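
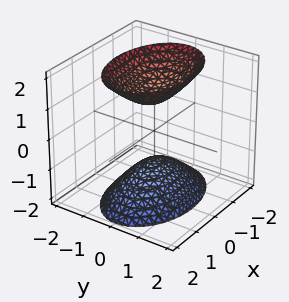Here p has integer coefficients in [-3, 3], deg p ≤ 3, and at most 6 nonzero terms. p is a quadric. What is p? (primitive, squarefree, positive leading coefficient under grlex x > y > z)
(a) There are 2 components. They look like related sheets of one shape, so recover p as a whole.
(b) deg p = 2. Two separate bowl-shaped sheets opening away from each other; a quadric.
(c) Symmetries: it's symmetric under z → −z, forcing even powers of z; the y ↦ −y reflection is a symmetry, so y appears only in even powers; the x ↦ −x reflection is a symmetry, so x appears only in even powers.
(d) From the axis intercepts and sections: the surface avoids every integer y-axis point in the box; the z-axis gridline crossings are at z ∈ {-1, 1}; it misses every integer gridline on the x-axis.
(e) Assembling these constraints gives the stated polynomial.

x^2 + 2*y^2 - z^2 + 1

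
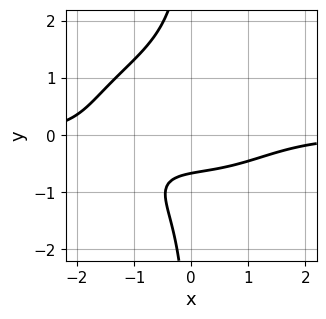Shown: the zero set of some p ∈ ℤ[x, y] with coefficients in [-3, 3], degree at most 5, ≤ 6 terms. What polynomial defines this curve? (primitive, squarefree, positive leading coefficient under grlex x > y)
First, degree: no degree-3 curve has this shape, so deg p = 4.
Then, observable constraints: no x-intercept at any integer in the box.
Finally, fitting integer coefficients to these (and the overall shape) gives p.

x^3*y + 2*x*y^3 + 3*y + 2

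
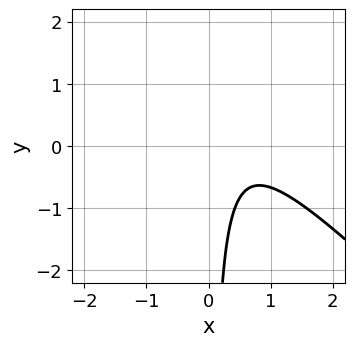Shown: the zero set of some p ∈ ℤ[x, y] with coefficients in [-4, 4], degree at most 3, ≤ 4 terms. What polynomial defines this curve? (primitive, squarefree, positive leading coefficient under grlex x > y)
3*x^2 + 3*x*y - 3*x + 2

(a) deg p = 2. The shape is more complex than any degree-1 curve.
(b) Reading off the gridlines: no x-intercept at any integer in the box; no y-intercept at any integer in the box.
(c) Putting this together gives p.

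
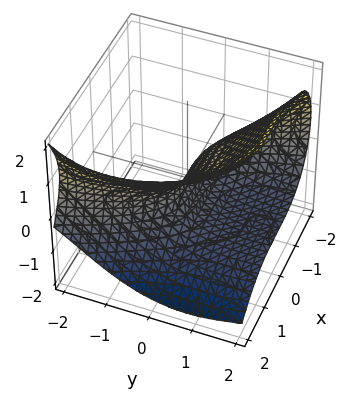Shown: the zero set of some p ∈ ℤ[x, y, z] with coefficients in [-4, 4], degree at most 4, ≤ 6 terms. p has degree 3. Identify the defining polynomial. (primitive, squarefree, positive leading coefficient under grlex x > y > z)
First, degree: no degree-2 surface has this shape, so deg p = 3.
Next, observable constraints: it crosses the x-axis at the gridline x = 0; it crosses the y-axis at the gridline y = 0; it crosses the z-axis at the gridline z = 0.
Finally, matching integer coefficients to the picture gives p.

x^3 + y^2*z - 3*z^2 + 3*y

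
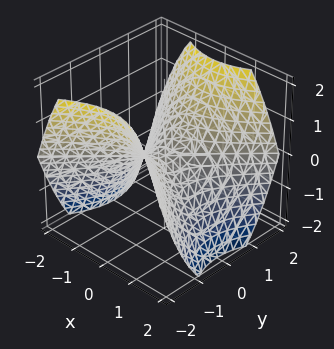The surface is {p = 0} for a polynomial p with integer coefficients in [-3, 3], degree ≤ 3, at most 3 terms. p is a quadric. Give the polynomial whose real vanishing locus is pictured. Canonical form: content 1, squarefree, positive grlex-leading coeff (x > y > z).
2*x^2 - 2*y^2 + 3*z

deg p = 2. A hyperbolic paraboloid; a quadric.
Symmetries: it's symmetric under y → −y, forcing even powers of y; it's symmetric under x → −x, forcing even powers of x.
Reading off the gridlines: it crosses the x-axis at the gridline x = 0; one z-axis crossing is at z = 0; it crosses the y-axis at the gridline y = 0.
These observations pin down the coefficients.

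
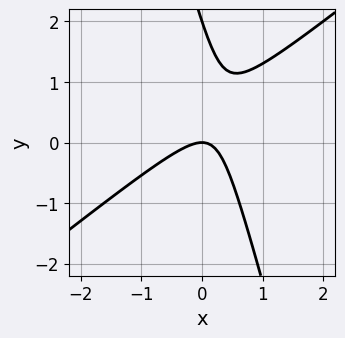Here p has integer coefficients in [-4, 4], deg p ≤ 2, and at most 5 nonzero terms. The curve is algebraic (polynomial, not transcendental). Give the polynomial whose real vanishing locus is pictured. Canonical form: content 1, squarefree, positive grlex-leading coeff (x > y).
Degree: the shape is more complex than any degree-1 curve, so deg p = 2.
Against the integer gridlines: it crosses the x-axis at the gridline x = 0; the y-axis gridline crossings are at y ∈ {0, 2}.
Putting this together gives p.

3*x^2 - 3*x*y - y^2 + 2*y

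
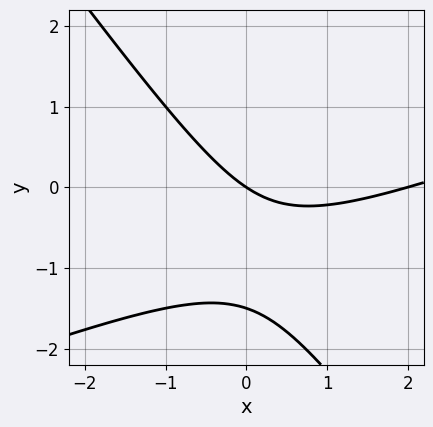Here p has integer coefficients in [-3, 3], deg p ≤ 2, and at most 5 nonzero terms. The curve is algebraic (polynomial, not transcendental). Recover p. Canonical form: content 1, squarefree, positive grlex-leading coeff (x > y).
The degree is 2 — no degree-1 curve has this shape.
Checking where it meets the axes: the x-axis gridline crossings are at x ∈ {0, 2}; it meets the y-axis at y = 0 (among the integer gridlines).
These observations pin down the coefficients.

x^2 - 2*x*y - 2*y^2 - 2*x - 3*y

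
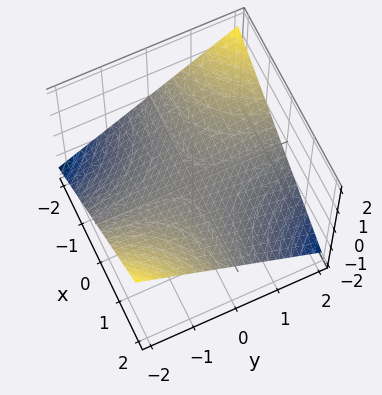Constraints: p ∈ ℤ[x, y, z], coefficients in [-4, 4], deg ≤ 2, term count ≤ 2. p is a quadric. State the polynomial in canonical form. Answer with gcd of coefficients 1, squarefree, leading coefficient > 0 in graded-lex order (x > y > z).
x*y + 3*z

1. The degree is 2 — a hyperbolic paraboloid; a quadric.
2. Against the integer gridlines: it meets the z-axis at z = 0 (among the integer gridlines); every point of the y-axis in the box is on the surface.
3. Solving for integer coefficients yields p as stated. Check: (-1, 0, 0) on the x-axis lies on the surface, and p(-1, 0, 0) = 0. ✓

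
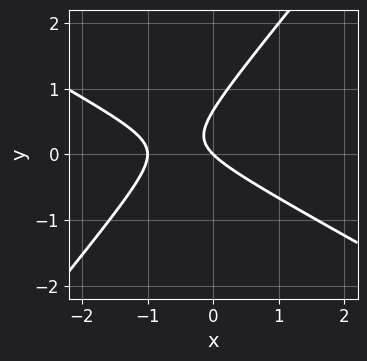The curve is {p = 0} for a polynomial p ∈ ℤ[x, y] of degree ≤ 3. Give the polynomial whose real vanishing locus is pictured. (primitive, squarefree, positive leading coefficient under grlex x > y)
2*x^2 + 2*x*y - 3*y^2 + 2*x + 2*y

deg p = 2. The shape is more complex than any degree-1 curve.
From the axis intercepts and sections: one y-axis crossing is at y = 0; among the integer gridlines, it crosses the x-axis at x ∈ {-1, 0}.
Together with the visible shape, these determine p as stated.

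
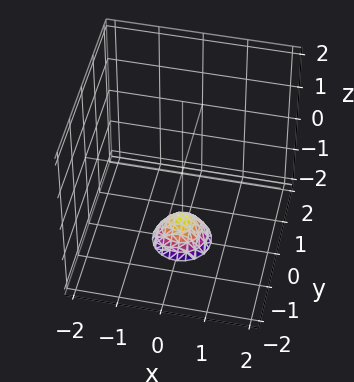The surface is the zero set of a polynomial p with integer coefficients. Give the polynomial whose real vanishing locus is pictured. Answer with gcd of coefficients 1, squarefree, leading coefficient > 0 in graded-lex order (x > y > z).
3*x^2 + 3*y^2 + 2*z + 3

The degree is 2 — a generic line meets the surface in up to 2 points.
Symmetry: the z-axis is an axis of rotation, so x and y enter only as x² + y².
Against the integer gridlines: the surface avoids every integer x-axis point in the box; a circular section at z = -2 has radius between 0 and 1.
Assembling these constraints gives the stated polynomial.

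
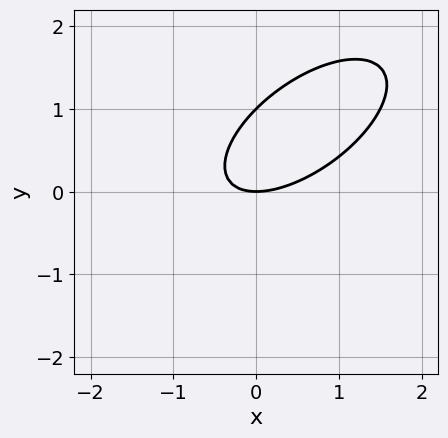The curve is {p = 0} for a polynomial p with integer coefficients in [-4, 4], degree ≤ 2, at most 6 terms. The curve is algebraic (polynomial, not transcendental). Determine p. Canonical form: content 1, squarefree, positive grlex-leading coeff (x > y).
(a) deg p = 2.
(b) Observable constraints: it meets the x-axis at x = 0 (among the integer gridlines); among the integer gridlines, it crosses the y-axis at y ∈ {0, 1}.
(c) Assembling these constraints gives the stated polynomial.

2*x^2 - 3*x*y + 3*y^2 - 3*y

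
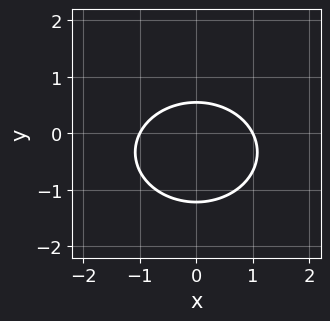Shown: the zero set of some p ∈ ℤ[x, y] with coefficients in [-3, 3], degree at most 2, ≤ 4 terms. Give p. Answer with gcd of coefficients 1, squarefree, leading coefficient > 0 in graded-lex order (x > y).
deg p = 2.
Symmetries: it's symmetric under x → −x, forcing even powers of x.
Observable constraints: the x-axis gridline crossings are at x ∈ {-1, 1}.
Assembling these constraints gives the stated polynomial.

2*x^2 + 3*y^2 + 2*y - 2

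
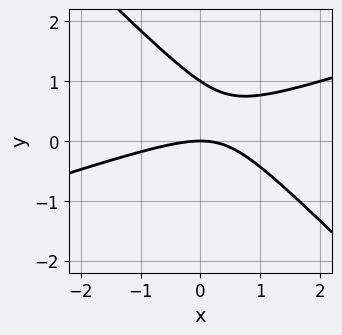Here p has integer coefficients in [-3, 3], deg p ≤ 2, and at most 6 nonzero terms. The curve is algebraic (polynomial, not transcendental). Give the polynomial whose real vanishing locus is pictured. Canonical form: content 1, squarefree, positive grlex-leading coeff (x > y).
1. deg p = 2.
2. From the visible intercepts: the y-axis gridline crossings are at y ∈ {0, 1}; it meets the x-axis at x = 0 (among the integer gridlines).
3. Matching integer coefficients to the picture gives p.

x^2 - 2*x*y - 3*y^2 + 3*y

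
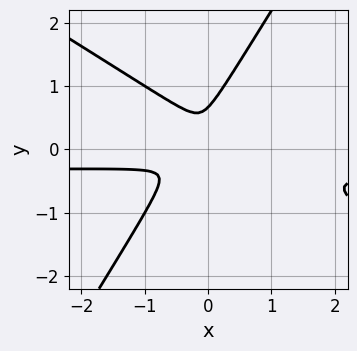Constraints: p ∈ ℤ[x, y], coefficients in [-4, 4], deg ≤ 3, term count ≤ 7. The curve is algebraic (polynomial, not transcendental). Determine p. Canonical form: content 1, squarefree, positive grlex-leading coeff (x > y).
3*x^2*y + 3*x*y^2 - 3*y^3 + x^2 + 2*y^2

(a) The degree is 3 — a generic line meets the curve in up to 3 points.
(b) Solving for integer coefficients yields p as stated.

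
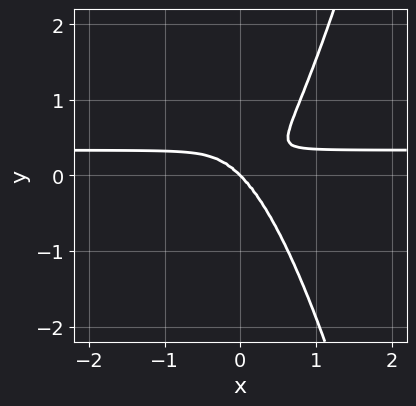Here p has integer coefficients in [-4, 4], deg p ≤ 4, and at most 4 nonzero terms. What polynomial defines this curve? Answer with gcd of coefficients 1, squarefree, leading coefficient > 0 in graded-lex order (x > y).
3*x^3*y - x^3 - y^3

Degree: the shape is more complex than any degree-3 curve, so deg p = 4.
Checking where it meets the axes: it crosses the x-axis at the gridline x = 0; it crosses the y-axis at the gridline y = 0.
Matching integer coefficients to the picture gives p.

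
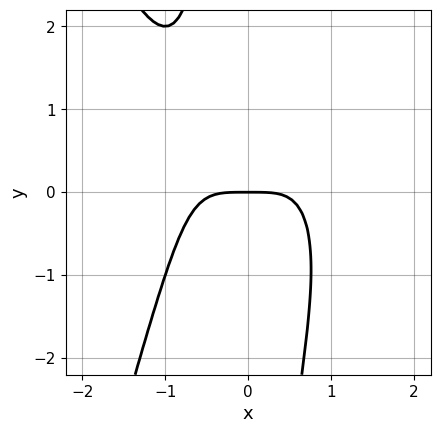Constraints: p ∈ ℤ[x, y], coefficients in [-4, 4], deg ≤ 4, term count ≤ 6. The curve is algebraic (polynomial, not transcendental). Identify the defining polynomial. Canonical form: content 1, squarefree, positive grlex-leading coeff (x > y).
2*x^4 - x^2*y + x*y^2 + 2*y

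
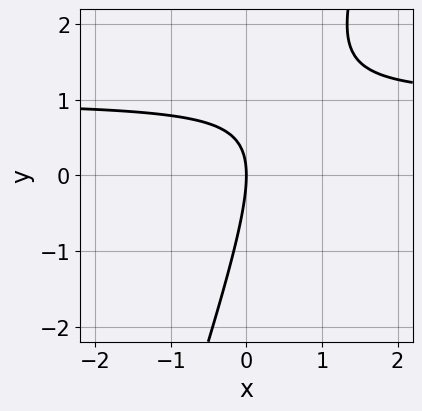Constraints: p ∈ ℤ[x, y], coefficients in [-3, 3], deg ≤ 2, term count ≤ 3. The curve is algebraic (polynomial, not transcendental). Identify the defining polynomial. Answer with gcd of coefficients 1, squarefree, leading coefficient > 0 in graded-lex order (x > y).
3*x*y - y^2 - 3*x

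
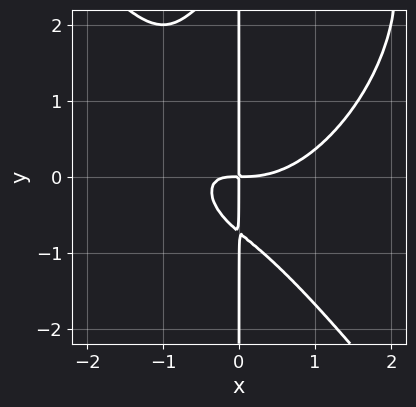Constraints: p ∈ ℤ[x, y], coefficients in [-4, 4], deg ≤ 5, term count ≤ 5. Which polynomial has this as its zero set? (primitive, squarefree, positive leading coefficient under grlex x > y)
2*x^4 + x*y^3 - 3*x^2*y - 2*x*y^2 - 2*x*y

(a) Degree: no degree-3 curve has this shape, so deg p = 4.
(b) Against the integer gridlines: every point of the y-axis in the box is on the curve.
(c) Putting this together gives p.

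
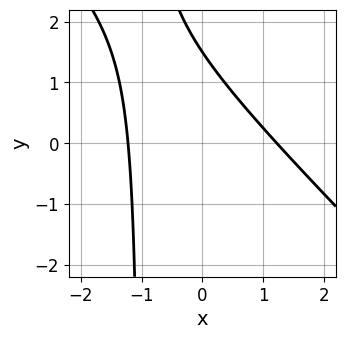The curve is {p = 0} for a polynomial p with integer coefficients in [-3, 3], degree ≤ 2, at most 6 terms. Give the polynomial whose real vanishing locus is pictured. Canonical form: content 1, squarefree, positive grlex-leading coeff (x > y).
2*x^2 + 2*x*y + 2*y - 3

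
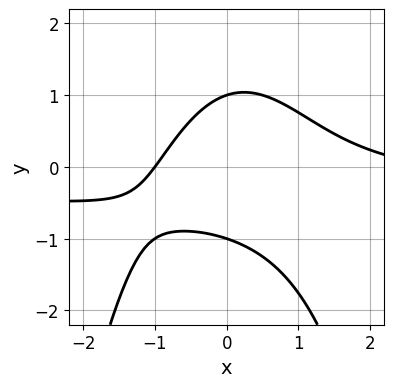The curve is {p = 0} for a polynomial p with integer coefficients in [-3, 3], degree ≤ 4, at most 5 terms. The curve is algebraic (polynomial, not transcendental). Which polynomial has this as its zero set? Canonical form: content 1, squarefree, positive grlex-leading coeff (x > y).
3*x^2*y + x^2 + 3*y^2 - 2*x - 3

(a) The degree is 3 — a generic line meets the curve in up to 3 points.
(b) From the axis intercepts and sections: it crosses the x-axis at the gridline x = -1; the y-axis gridline crossings are at y ∈ {-1, 1}.
(c) Matching integer coefficients to the picture gives p.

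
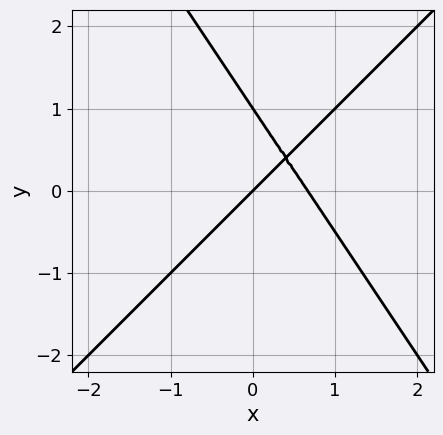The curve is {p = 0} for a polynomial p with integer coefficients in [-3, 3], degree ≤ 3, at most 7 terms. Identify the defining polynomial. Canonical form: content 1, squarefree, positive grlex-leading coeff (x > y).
First, degree: no degree-1 curve has this shape, so deg p = 2.
Next, from the axis intercepts and sections: it meets the x-axis at x = 0 (among the integer gridlines); the y-axis gridline crossings are at y ∈ {0, 1}.
Finally, fitting integer coefficients to these (and the overall shape) gives p.

3*x^2 - x*y - 2*y^2 - 2*x + 2*y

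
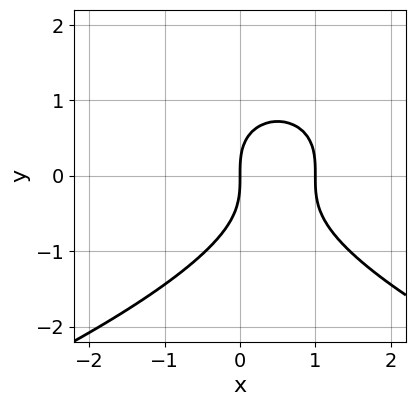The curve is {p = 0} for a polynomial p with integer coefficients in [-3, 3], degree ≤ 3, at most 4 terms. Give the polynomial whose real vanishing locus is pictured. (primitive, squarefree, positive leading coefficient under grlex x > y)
2*y^3 + 3*x^2 - 3*x

deg p = 3. The shape is more complex than any degree-2 curve.
Against the integer gridlines: among the integer gridlines, it crosses the x-axis at x ∈ {0, 1}; it crosses the y-axis at the gridline y = 0.
Solving for integer coefficients yields p as stated.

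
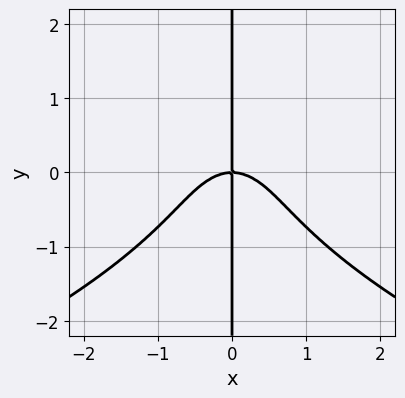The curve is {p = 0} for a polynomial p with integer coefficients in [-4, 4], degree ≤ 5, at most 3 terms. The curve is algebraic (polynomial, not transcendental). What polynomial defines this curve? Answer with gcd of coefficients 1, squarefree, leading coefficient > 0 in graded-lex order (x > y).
2*x*y^3 + 3*x^3 + 3*x*y

Degree: no degree-3 curve has this shape, so deg p = 4.
From the axis intercepts and sections: the visible y-axis segment lies entirely on the curve; one x-axis crossing is at x = 0.
Putting this together gives p.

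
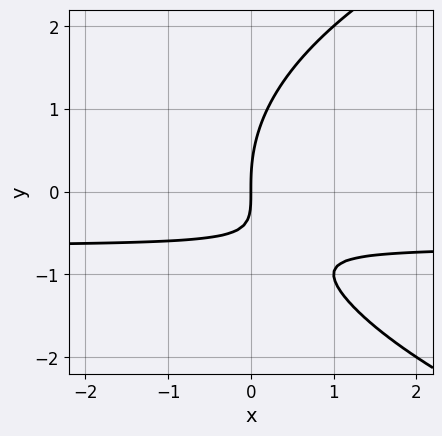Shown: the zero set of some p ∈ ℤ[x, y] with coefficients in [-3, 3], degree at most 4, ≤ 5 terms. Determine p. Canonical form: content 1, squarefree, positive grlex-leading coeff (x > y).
y^3 - 3*x*y - 2*x

First, degree: no degree-2 curve has this shape, so deg p = 3.
Next, from the axis intercepts and sections: it meets the x-axis at x = 0 (among the integer gridlines); it crosses the y-axis at the gridline y = 0.
Finally, together with the visible shape, these determine p as stated.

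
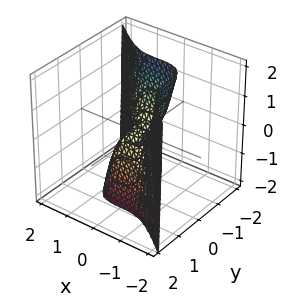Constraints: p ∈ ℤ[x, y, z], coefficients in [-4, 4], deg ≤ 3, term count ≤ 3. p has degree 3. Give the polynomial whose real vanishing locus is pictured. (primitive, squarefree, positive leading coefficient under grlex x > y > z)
2*x^3 + 3*y^3 + z

1. Degree: a generic line meets the surface in up to 3 points, so deg p = 3.
2. Checking where it meets the axes: it meets the y-axis at y = 0 (among the integer gridlines); it crosses the z-axis at the gridline z = 0; it meets the x-axis at x = 0 (among the integer gridlines).
3. Solving for integer coefficients yields p as stated.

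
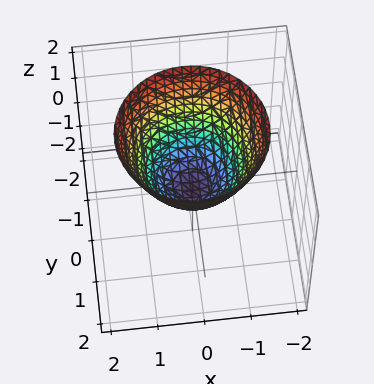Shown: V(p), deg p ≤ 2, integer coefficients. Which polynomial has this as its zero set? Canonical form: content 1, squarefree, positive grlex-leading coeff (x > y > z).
(a) deg p = 2. No degree-1 surface has this shape.
(b) Symmetries: every cross-section ⟂ z is a circle, so x, y appear only via x² + y².
(c) From the axis intercepts and sections: a circular section at z = 2 has radius between 1 and 2.
(d) The integer polynomial consistent with all of this is the stated p.

3*x^2 + 3*y^2 - 3*z - 1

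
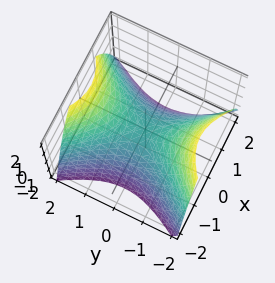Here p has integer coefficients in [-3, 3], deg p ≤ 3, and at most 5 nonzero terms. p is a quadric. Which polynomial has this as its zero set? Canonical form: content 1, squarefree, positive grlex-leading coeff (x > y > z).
3*x^2 - 2*y^2 + 3*z

(a) Degree: a saddle surface; a quadric, so deg p = 2.
(b) Symmetries: mirror symmetry x ↦ −x ⇒ only even powers of x; the y ↦ −y reflection is a symmetry, so y appears only in even powers.
(c) Observable constraints: it crosses the x-axis at the gridline x = 0; one y-axis crossing is at y = 0; it meets the z-axis at z = 0 (among the integer gridlines).
(d) Putting this together gives p.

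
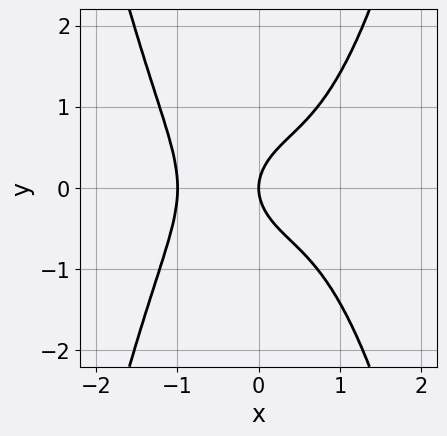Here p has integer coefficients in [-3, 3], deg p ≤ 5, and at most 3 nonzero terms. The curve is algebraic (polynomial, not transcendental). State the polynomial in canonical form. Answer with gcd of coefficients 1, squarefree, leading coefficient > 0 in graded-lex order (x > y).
x^4 - y^2 + x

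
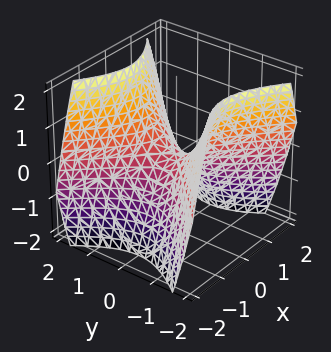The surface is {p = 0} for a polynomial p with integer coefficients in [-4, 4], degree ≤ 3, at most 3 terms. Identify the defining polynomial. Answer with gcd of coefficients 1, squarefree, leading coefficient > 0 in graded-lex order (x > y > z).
x^2 - y^2 + z

The degree is 2 — a saddle surface; a quadric.
Symmetries: it's symmetric under y → −y, forcing even powers of y; it's symmetric under x → −x, forcing even powers of x.
Against the integer gridlines: one z-axis crossing is at z = 0; it crosses the y-axis at the gridline y = 0; it meets the x-axis at x = 0 (among the integer gridlines).
Assembling these constraints gives the stated polynomial.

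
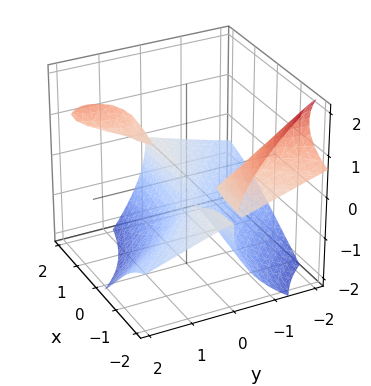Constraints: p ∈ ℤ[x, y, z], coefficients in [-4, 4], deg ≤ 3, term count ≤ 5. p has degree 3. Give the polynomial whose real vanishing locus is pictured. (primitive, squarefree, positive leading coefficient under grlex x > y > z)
3*x*y*z - y*z^2 - 2*z^3 - 2*y^2 - z^2

First, there are 4 components.
Then, the degree is 3 — the shape is more complex than any degree-2 surface.
Next, checking where it meets the axes: the visible x-axis segment lies entirely on the surface.
Finally, fitting integer coefficients to these (and the overall shape) gives p.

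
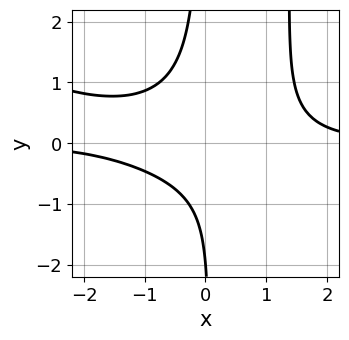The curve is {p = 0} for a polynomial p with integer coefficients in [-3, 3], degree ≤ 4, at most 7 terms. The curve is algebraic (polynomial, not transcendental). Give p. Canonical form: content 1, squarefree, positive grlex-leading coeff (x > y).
The degree is 4 — the shape is more complex than any degree-3 curve.
Observable constraints: no x-intercept at any integer in the box; it meets the y-axis at y = -2 (among the integer gridlines).
Putting this together gives p.

x^3*y + 2*x^2*y^2 - 3*x*y^2 - y - 2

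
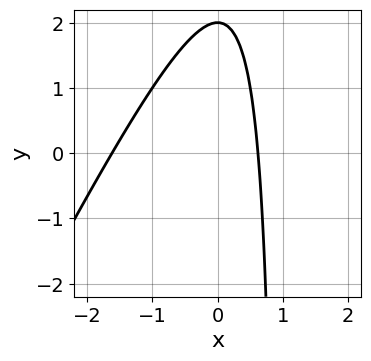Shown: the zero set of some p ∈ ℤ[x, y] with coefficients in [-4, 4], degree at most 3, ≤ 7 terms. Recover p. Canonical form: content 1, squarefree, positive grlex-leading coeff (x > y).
2*x^2 - x*y + 2*x + y - 2

Degree: no degree-1 curve has this shape, so deg p = 2.
From the axis intercepts and sections: one y-axis crossing is at y = 2.
Fitting integer coefficients to these (and the overall shape) gives p.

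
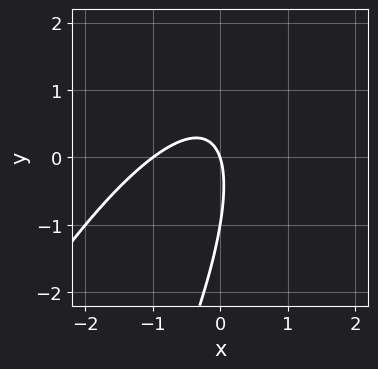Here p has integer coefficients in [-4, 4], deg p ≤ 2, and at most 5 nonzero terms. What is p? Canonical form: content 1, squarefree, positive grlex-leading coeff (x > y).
3*x^2 - 3*x*y + y^2 + 3*x + y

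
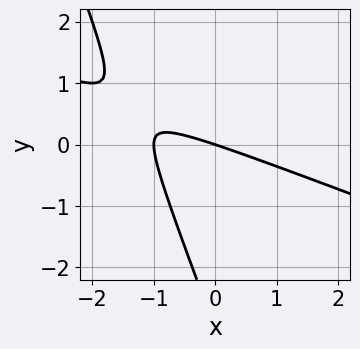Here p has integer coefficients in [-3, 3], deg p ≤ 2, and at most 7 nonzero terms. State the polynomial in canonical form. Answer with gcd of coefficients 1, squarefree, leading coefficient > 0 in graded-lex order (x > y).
x^2 + 3*x*y + y^2 + x + 3*y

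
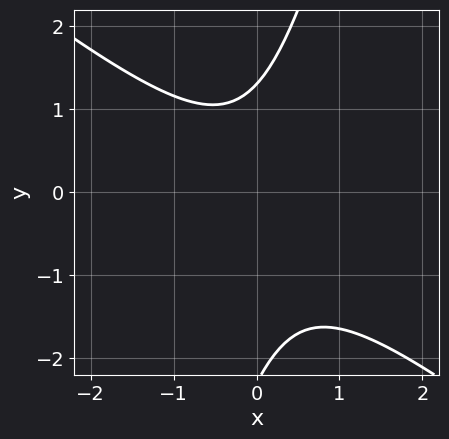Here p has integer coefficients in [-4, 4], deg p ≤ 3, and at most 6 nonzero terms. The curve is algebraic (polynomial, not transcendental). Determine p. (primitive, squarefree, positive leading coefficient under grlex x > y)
deg p = 2.
From the axis intercepts and sections: no x-intercept at any integer in the box.
Assembling these constraints gives the stated polynomial.

3*x^2 + 3*x*y - y^2 - y + 3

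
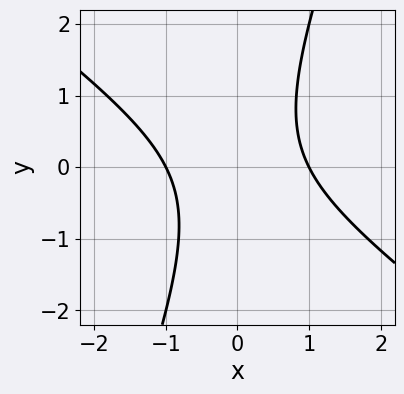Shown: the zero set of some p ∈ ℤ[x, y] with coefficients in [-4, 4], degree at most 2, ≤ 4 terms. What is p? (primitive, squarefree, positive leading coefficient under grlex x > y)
1. The degree is 2 — no degree-1 curve has this shape.
2. Reading off the gridlines: it misses every integer gridline on the y-axis; the x-axis gridline crossings are at x ∈ {-1, 1}.
3. Matching integer coefficients to the picture gives p.

2*x^2 + 2*x*y - y^2 - 2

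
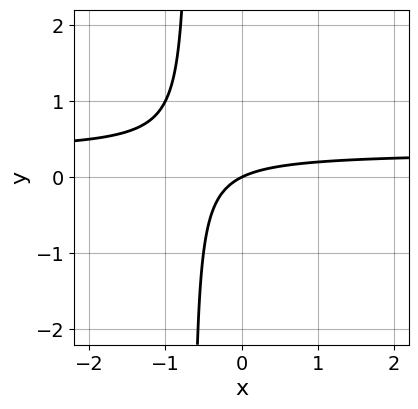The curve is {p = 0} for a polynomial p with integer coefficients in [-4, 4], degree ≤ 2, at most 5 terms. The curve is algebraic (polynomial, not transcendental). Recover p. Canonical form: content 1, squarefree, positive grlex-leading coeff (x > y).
3*x*y - x + 2*y

(a) Degree: a generic line meets the curve in up to 2 points, so deg p = 2.
(b) Observable constraints: it meets the x-axis at x = 0 (among the integer gridlines); one y-axis crossing is at y = 0.
(c) Together with the visible shape, these determine p as stated.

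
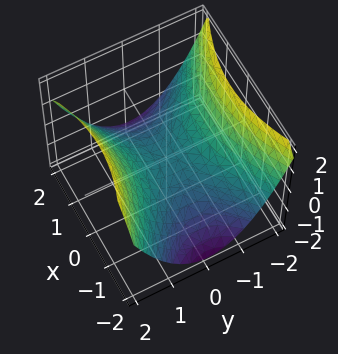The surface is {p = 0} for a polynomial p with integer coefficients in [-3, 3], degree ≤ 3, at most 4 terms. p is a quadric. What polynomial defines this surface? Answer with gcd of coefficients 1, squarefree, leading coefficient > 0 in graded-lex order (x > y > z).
(a) deg p = 2.
(b) Symmetries: mirror symmetry x ↦ −x ⇒ only even powers of x; the y ↦ −y reflection is a symmetry, so y appears only in even powers.
(c) Against the integer gridlines: it meets the z-axis at z = 0 (among the integer gridlines); it crosses the y-axis at the gridline y = 0.
(d) Putting this together gives p.

x^2 - 2*y^2 + 3*z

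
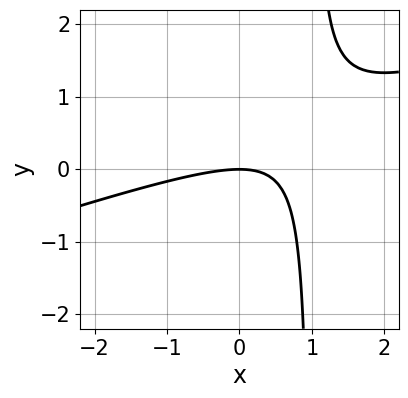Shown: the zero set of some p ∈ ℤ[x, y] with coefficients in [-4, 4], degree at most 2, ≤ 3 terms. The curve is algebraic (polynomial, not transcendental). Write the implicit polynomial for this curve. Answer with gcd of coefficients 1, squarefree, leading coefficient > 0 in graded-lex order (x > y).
x^2 - 3*x*y + 3*y

(a) deg p = 2. A generic line meets the curve in up to 2 points.
(b) From the visible intercepts: it meets the y-axis at y = 0 (among the integer gridlines); it crosses the x-axis at the gridline x = 0.
(c) Putting this together gives p.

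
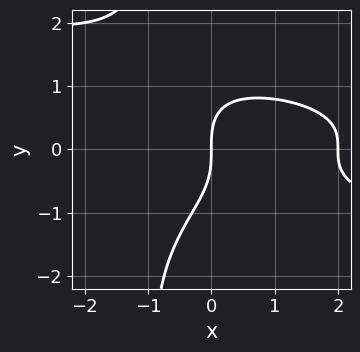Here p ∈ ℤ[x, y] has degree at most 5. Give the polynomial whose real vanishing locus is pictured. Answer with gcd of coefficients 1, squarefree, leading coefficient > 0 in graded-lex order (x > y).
1. deg p = 4. The shape is more complex than any degree-3 curve.
2. From the visible intercepts: among the integer gridlines, it crosses the x-axis at x ∈ {0, 2}; it meets the y-axis at y = 0 (among the integer gridlines).
3. Putting this together gives p.

x*y^3 + y^3 + x^2 - 2*x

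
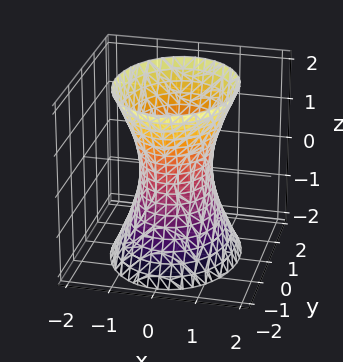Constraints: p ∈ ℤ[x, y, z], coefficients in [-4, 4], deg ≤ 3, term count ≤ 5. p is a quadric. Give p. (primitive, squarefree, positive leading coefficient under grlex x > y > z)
3*x^2 + 2*y^2 - z^2 - 2

(a) deg p = 2. An hourglass — one-sheet hyperboloid; a quadric.
(b) Symmetries: the x ↦ −x reflection is a symmetry, so x appears only in even powers; mirror symmetry z ↦ −z ⇒ only even powers of z; it's symmetric under y → −y, forcing even powers of y.
(c) Checking where it meets the axes: it misses every integer gridline on the z-axis; the y-axis gridline crossings are at y ∈ {-1, 1}.
(d) Matching integer coefficients to the picture gives p.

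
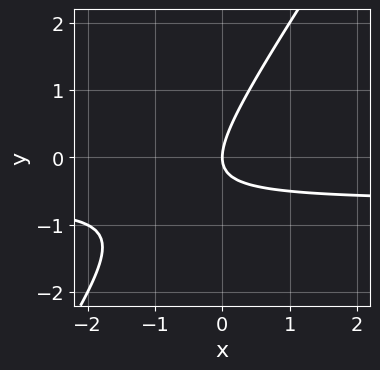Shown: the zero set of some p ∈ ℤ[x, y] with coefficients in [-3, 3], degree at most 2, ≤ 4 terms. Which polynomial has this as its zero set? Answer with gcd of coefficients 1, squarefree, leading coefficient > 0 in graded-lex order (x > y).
First, the degree is 2 — the shape is more complex than any degree-1 curve.
Then, reading off the gridlines: it meets the x-axis at x = 0 (among the integer gridlines); one y-axis crossing is at y = 0.
Finally, these observations pin down the coefficients.

3*x*y - 2*y^2 + 2*x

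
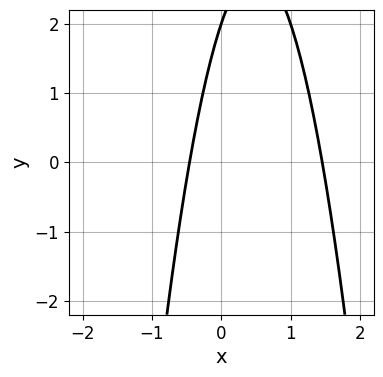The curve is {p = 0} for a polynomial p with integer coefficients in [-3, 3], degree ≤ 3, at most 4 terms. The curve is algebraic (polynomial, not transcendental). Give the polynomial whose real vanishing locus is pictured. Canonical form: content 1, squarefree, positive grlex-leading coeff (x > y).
(a) deg p = 2.
(b) Observable constraints: it meets the y-axis at y = 2 (among the integer gridlines).
(c) Fitting integer coefficients to these (and the overall shape) gives p.

3*x^2 - 3*x + y - 2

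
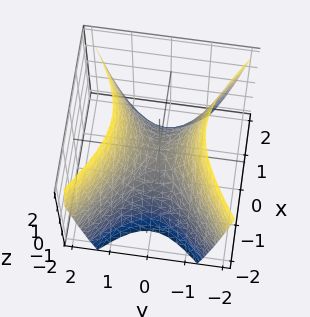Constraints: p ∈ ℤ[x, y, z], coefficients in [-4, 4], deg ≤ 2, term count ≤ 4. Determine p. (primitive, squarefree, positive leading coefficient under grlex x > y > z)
(a) deg p = 2.
(b) Symmetries: the y ↦ −y reflection is a symmetry, so y appears only in even powers; mirror symmetry x ↦ −x ⇒ only even powers of x.
(c) Reading off the gridlines: it crosses the y-axis at the gridline y = 0; one x-axis crossing is at x = 0; one z-axis crossing is at z = 0.
(d) Putting this together gives p.

2*x^2 - 3*y^2 + 2*z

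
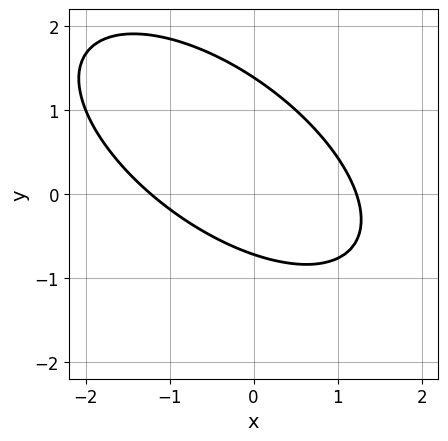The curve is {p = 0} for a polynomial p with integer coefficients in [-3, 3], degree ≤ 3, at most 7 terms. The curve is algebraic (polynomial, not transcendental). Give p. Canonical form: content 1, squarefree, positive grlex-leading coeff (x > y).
1. The degree is 2 — no degree-1 curve has this shape.
2. Matching integer coefficients to the picture gives p.

2*x^2 + 3*x*y + 3*y^2 - 2*y - 3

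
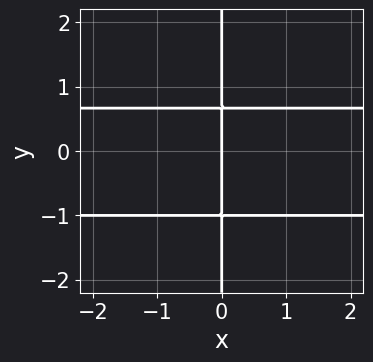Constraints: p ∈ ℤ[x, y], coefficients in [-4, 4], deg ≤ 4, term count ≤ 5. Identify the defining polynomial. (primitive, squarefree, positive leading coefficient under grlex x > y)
3*x*y^2 + x*y - 2*x

1. Degree: no degree-2 curve has this shape, so deg p = 3.
2. Against the integer gridlines: the visible y-axis segment lies entirely on the curve; it meets the x-axis at x = 0 (among the integer gridlines).
3. Fitting integer coefficients to these (and the overall shape) gives p.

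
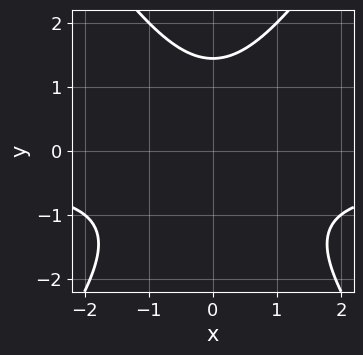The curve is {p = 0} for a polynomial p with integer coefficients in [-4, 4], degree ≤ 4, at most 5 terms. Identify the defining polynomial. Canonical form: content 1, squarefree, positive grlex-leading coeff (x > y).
1. The degree is 3 — the shape is more complex than any degree-2 curve.
2. Symmetries: mirror symmetry x ↦ −x ⇒ only even powers of x.
3. Observable constraints: it misses every integer gridline on the x-axis.
4. Putting this together gives p.

2*x^2*y - y^3 + x^2 + 3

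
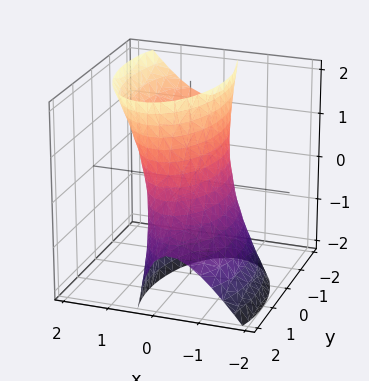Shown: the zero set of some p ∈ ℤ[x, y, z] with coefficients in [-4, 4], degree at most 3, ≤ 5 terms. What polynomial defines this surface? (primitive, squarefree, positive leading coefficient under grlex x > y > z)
3*x^2 - 2*x*z + y^2 + y*z - 2

(a) Degree: no degree-1 surface has this shape, so deg p = 2.
(b) Against the integer gridlines: the surface avoids every integer z-axis point in the box.
(c) Putting this together gives p.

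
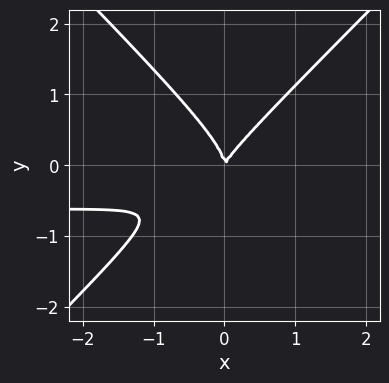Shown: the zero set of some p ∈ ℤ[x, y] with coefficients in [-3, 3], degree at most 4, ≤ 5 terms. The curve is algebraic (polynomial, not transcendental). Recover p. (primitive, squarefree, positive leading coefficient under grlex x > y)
3*x^2*y - 3*y^3 + 2*x^2 - x*y

1. Degree: the shape is more complex than any degree-2 curve, so deg p = 3.
2. Observable constraints: one y-axis crossing is at y = 0; it meets the x-axis at x = 0 (among the integer gridlines).
3. Solving for integer coefficients yields p as stated.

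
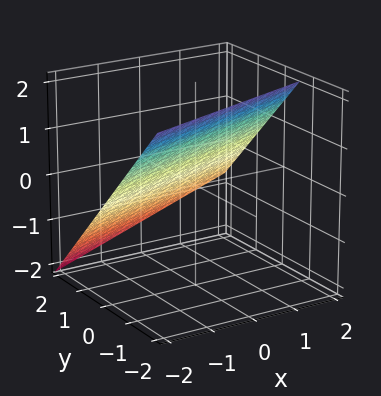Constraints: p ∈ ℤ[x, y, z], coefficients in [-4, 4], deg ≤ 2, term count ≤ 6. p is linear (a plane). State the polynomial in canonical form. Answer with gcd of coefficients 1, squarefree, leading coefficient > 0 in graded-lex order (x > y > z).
x - 3*y - 3*z + 2

Degree: the surface is flat (a plane), so deg p = 1.
Checking where it meets the axes: one x-axis crossing is at x = -2.
The integer polynomial consistent with all of this is the stated p.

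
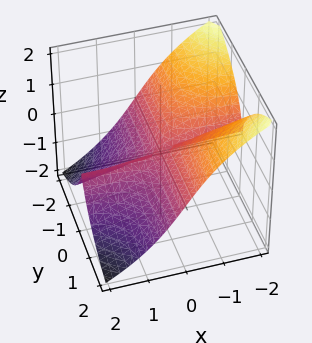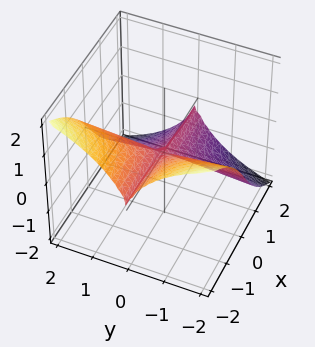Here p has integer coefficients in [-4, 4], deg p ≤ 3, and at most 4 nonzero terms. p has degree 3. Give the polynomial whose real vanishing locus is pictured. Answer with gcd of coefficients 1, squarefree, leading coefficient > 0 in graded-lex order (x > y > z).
First, the degree is 3 — no degree-2 surface has this shape.
Next, from the axis intercepts and sections: every point of the x-axis in the box is on the surface; it crosses the z-axis at the gridline z = 0; the visible y-axis segment lies entirely on the surface.
Finally, assembling these constraints gives the stated polynomial.

3*x*y^2 + 2*y^2*z + z^3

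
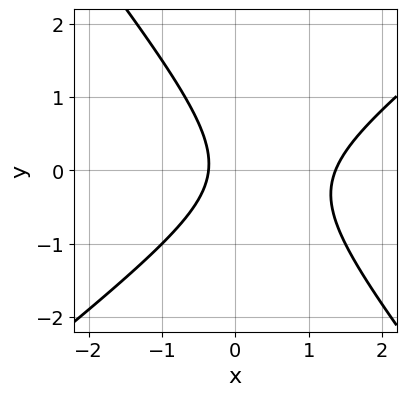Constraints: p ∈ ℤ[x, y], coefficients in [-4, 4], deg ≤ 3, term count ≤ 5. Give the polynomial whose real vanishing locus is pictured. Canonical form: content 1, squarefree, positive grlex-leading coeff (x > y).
The degree is 2 — the shape is more complex than any degree-1 curve.
From the visible intercepts: no y-intercept at any integer in the box.
Fitting integer coefficients to these (and the overall shape) gives p.

2*x^2 - x*y - 2*y^2 - 2*x - 1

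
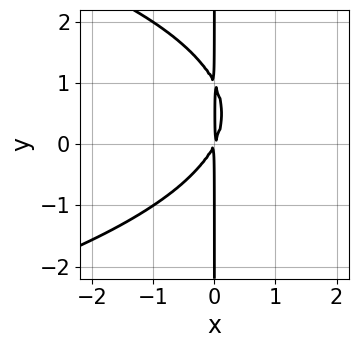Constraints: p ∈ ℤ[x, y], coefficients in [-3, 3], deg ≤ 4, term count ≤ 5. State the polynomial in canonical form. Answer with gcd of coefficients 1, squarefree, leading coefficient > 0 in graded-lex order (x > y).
x*y^2 + 2*x^2 - x*y

First, deg p = 3. The shape is more complex than any degree-2 curve.
Next, from the axis intercepts and sections: the visible y-axis segment lies entirely on the curve.
Finally, fitting integer coefficients to these (and the overall shape) gives p.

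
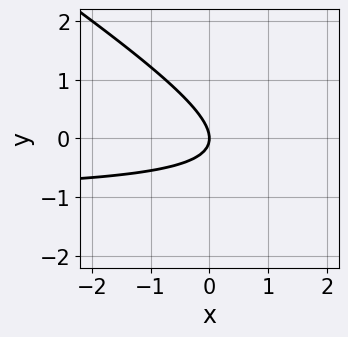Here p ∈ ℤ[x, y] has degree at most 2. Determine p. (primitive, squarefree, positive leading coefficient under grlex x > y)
2*x*y + 3*y^2 + 2*x

1. deg p = 2.
2. Observable constraints: one x-axis crossing is at x = 0; it meets the y-axis at y = 0 (among the integer gridlines).
3. Putting this together gives p.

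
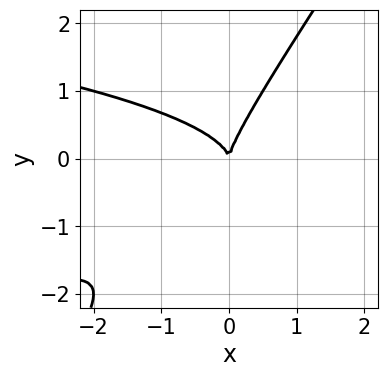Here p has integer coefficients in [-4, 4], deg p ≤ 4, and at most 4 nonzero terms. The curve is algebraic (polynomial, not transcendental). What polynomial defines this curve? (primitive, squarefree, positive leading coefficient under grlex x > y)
1. The degree is 3 — a generic line meets the curve in up to 3 points.
2. From the visible intercepts: it crosses the y-axis at the gridline y = 0; it crosses the x-axis at the gridline x = 0.
3. Fitting integer coefficients to these (and the overall shape) gives p.

3*x*y^2 - 2*y^3 + 2*x^2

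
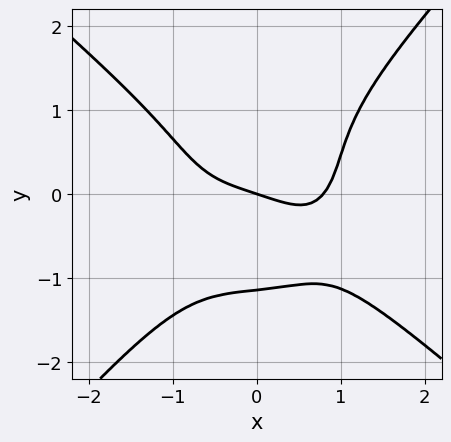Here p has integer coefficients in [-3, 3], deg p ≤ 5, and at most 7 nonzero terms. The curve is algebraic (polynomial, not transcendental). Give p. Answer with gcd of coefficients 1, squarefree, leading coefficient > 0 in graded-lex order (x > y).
2*x^4 + x^3*y - 2*y^4 - x - 3*y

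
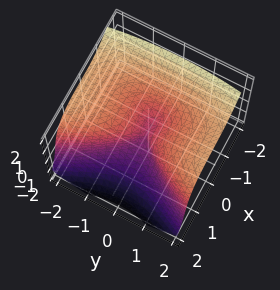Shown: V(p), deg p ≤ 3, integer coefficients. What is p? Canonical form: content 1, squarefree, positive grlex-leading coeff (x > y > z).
(a) The degree is 3 — no degree-2 surface has this shape.
(b) From the axis intercepts and sections: one z-axis crossing is at z = 0; it crosses the y-axis at the gridline y = 0.
(c) Together with the visible shape, these determine p as stated.

3*x^3 + y^2*z + 2*z^3 - 3*y^2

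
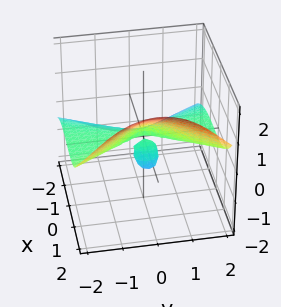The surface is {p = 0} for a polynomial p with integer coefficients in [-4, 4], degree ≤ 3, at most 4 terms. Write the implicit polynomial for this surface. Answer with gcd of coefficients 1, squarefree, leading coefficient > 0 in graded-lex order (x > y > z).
x^3 - 3*y^2*z - 2*z^3 + 2*x*z

First, the picture has 2 separate pieces.
Then, degree: a generic line meets the surface in up to 3 points, so deg p = 3.
Then, from the visible intercepts: it meets the x-axis at x = 0 (among the integer gridlines); every point of the y-axis in the box is on the surface; one z-axis crossing is at z = 0.
Finally, matching integer coefficients to the picture gives p.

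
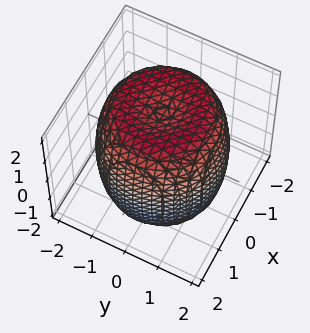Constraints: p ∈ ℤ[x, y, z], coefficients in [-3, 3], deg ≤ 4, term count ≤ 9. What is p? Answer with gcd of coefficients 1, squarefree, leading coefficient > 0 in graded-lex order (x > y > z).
First, degree: the shape is more complex than any degree-3 surface, so deg p = 4.
Next, symmetries: rotational symmetry about the z-axis ⇒ p depends on x, y only through x² + y².
Next, from the visible intercepts: a circular section at z = 0 has radius between 1 and 2.
Finally, matching integer coefficients to the picture gives p.

x^4 + 2*x^2*y^2 + y^4 - 2*x^2 - 2*y^2 + z^2 - 3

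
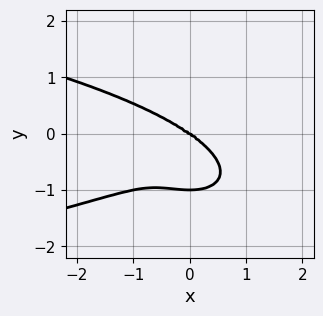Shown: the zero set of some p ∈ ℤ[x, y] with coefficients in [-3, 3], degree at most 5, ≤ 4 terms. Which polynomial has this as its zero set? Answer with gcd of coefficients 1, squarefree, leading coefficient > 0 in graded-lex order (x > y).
1. deg p = 4.
2. From the axis intercepts and sections: among the integer gridlines, it crosses the y-axis at y ∈ {-1, 0}; one x-axis crossing is at x = 0.
3. These observations pin down the coefficients.

x^2*y^2 + 3*y^4 + x^3 + 3*y^3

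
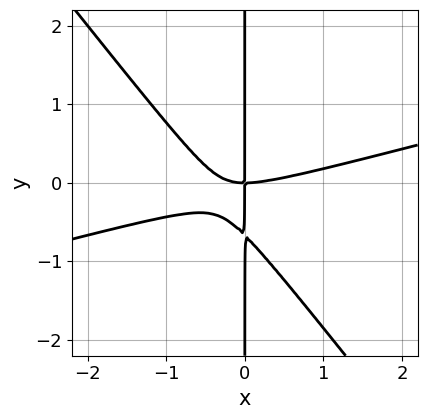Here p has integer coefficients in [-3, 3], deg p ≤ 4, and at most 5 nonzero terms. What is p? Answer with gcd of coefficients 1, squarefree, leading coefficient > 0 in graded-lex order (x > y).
x^3 - 3*x^2*y - 3*x*y^2 - 2*x*y

1. Degree: a generic line meets the curve in up to 3 points, so deg p = 3.
2. From the axis intercepts and sections: one x-axis crossing is at x = 0; every point of the y-axis in the box is on the curve.
3. Putting this together gives p.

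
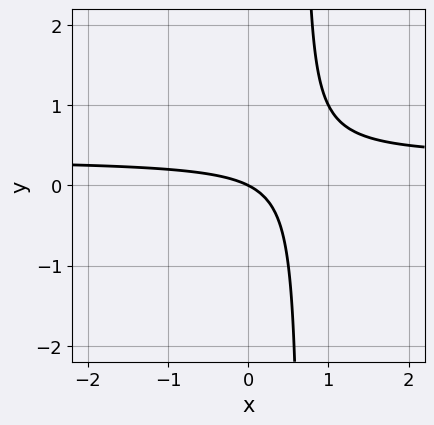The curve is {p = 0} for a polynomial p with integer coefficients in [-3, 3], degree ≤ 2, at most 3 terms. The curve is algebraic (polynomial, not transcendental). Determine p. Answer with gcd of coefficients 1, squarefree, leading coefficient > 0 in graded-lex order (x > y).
3*x*y - x - 2*y

(a) deg p = 2.
(b) Reading off the gridlines: it meets the y-axis at y = 0 (among the integer gridlines); it meets the x-axis at x = 0 (among the integer gridlines).
(c) Solving for integer coefficients yields p as stated.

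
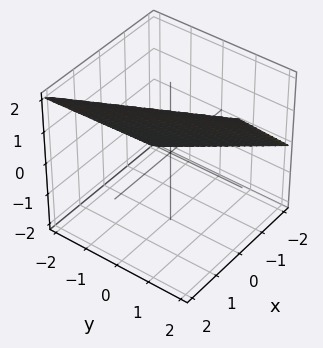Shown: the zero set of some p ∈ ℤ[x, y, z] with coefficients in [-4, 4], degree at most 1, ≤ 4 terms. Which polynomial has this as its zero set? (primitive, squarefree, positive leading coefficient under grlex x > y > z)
2*x + y - 2*z + 2

First, the degree is 1 — the surface is flat (a plane).
Next, from the axis intercepts and sections: it meets the x-axis at x = -1 (among the integer gridlines); one y-axis crossing is at y = -2.
Finally, together with the visible shape, these determine p as stated. Check: (0, 0, 1) on the z-axis lies on the surface, and p(0, 0, 1) = 0. ✓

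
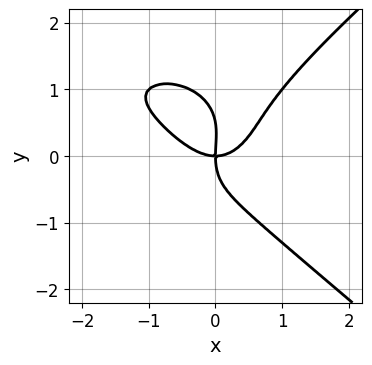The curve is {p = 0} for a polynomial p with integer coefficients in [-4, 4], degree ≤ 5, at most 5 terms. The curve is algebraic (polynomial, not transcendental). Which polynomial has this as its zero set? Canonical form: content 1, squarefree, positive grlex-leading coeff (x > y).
(a) The degree is 4 — a generic line meets the curve in up to 4 points.
(b) Observable constraints: it crosses the x-axis at the gridline x = 0; it crosses the y-axis at the gridline y = 0.
(c) Fitting integer coefficients to these (and the overall shape) gives p.

x^4 - 2*y^4 + 3*x^3 + y^3 - 3*x*y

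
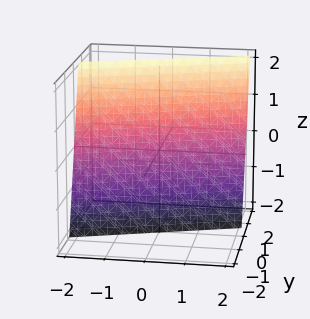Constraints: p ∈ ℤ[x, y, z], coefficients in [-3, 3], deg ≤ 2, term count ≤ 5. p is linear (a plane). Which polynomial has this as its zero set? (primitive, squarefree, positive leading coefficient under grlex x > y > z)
x - 3*y + z + 2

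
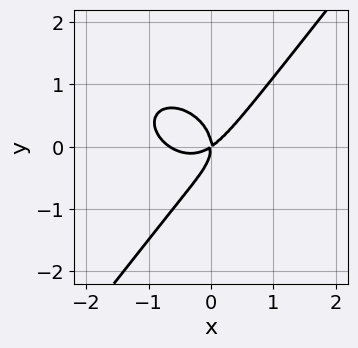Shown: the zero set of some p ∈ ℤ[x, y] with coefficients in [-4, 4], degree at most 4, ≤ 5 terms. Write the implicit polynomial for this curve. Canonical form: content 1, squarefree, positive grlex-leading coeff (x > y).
1. Degree: the shape is more complex than any degree-2 curve, so deg p = 3.
2. From the axis intercepts and sections: one x-axis crossing is at x = 0; it crosses the y-axis at the gridline y = 0.
3. Solving for integer coefficients yields p as stated.

3*x^3 + 2*x*y^2 - 3*y^3 + 2*x^2 - 3*x*y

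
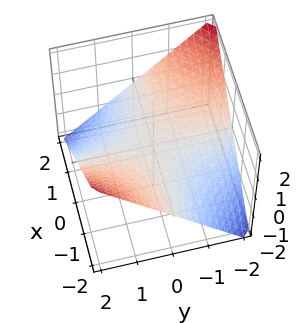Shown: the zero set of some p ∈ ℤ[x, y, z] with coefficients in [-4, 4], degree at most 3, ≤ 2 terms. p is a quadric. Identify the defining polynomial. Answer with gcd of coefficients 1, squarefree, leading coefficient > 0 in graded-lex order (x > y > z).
x*y + 2*z

1. deg p = 2. A saddle surface; a quadric.
2. Observable constraints: every point of the x-axis in the box is on the surface; it meets the z-axis at z = 0 (among the integer gridlines); every point of the y-axis in the box is on the surface.
3. Assembling these constraints gives the stated polynomial.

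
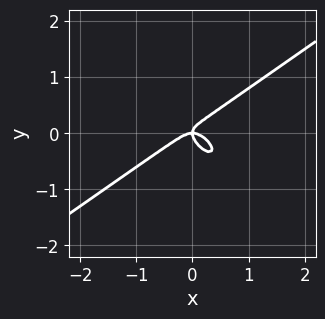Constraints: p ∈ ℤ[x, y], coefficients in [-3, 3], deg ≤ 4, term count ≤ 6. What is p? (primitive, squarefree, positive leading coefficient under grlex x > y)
2*x^3 - 2*x*y^2 - 3*y^3 + x*y

(a) Degree: no degree-2 curve has this shape, so deg p = 3.
(b) Against the integer gridlines: one x-axis crossing is at x = 0; it meets the y-axis at y = 0 (among the integer gridlines).
(c) Solving for integer coefficients yields p as stated.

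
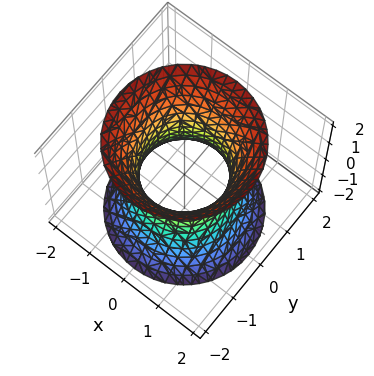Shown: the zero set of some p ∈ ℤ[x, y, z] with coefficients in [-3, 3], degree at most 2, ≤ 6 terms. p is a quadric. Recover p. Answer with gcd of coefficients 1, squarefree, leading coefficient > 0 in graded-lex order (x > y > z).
2*x^2 + 2*y^2 - z^2 - 2

First, deg p = 2. An hourglass — one-sheet hyperboloid; a quadric.
Next, symmetries: it's symmetric under z → −z, forcing even powers of z; the z-axis is an axis of rotation, so x and y enter only as x² + y².
Then, reading off the gridlines: a circular section at z = 1 has radius between 1 and 2; it misses every integer gridline on the z-axis; among the integer gridlines, it crosses the x-axis at x ∈ {-1, 1}.
Finally, fitting integer coefficients to these (and the overall shape) gives p. Check: (0, 1, 0) on the y-axis lies on the surface, and p(0, 1, 0) = 0. ✓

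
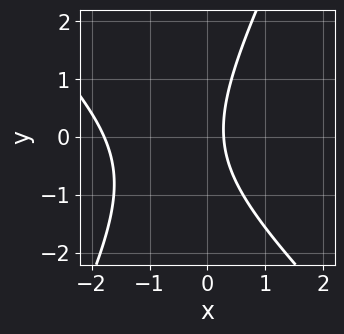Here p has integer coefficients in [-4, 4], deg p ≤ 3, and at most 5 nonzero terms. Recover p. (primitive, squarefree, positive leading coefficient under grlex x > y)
1. The degree is 2 — no degree-1 curve has this shape.
2. From the axis intercepts and sections: no y-intercept at any integer in the box.
3. The integer polynomial consistent with all of this is the stated p.

2*x^2 + x*y - y^2 + 3*x - 1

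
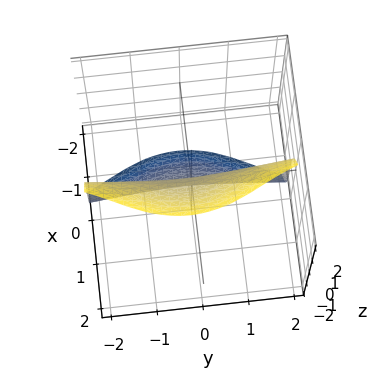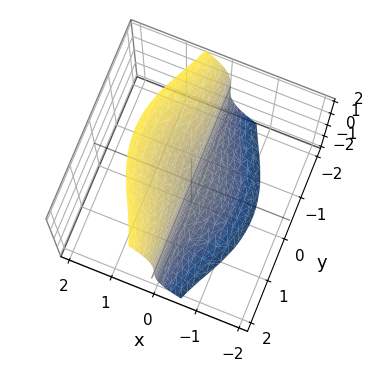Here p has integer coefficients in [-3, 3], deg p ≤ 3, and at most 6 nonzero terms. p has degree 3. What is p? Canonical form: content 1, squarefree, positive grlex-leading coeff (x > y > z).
3*x^3 + 3*x*y^2 - z^3 + x*y + 2*x

1. Degree: the shape is more complex than any degree-2 surface, so deg p = 3.
2. Reading off the gridlines: the visible y-axis segment lies entirely on the surface; one x-axis crossing is at x = 0; it crosses the z-axis at the gridline z = 0.
3. Together with the visible shape, these determine p as stated.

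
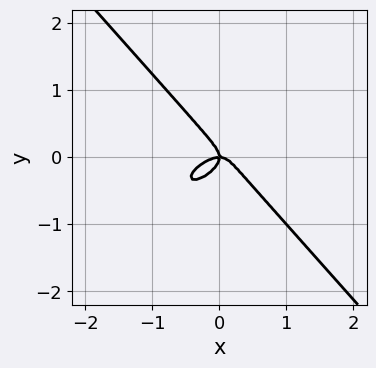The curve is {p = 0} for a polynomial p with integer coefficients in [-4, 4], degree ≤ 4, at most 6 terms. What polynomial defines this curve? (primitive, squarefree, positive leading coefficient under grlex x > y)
First, the degree is 3 — the shape is more complex than any degree-2 curve.
Next, from the visible intercepts: it crosses the x-axis at the gridline x = 0; one y-axis crossing is at y = 0.
Finally, matching integer coefficients to the picture gives p.

2*x^3 - 2*x^2*y + 3*y^3 + x*y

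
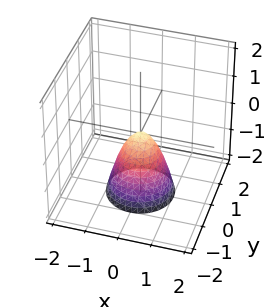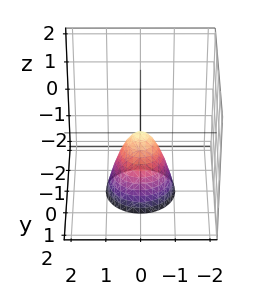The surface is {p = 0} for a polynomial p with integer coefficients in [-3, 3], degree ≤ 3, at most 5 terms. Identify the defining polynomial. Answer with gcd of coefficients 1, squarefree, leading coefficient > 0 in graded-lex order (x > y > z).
1. The degree is 2 — a paraboloid; a quadric.
2. Symmetries: rotational symmetry about the z-axis ⇒ p depends on x, y only through x² + y².
3. Against the integer gridlines: a circular section at z = -2 has radius exactly 1; one z-axis crossing is at z = 0; it meets the x-axis at x = 0 (among the integer gridlines).
4. The integer polynomial consistent with all of this is the stated p.

2*x^2 + 2*y^2 + z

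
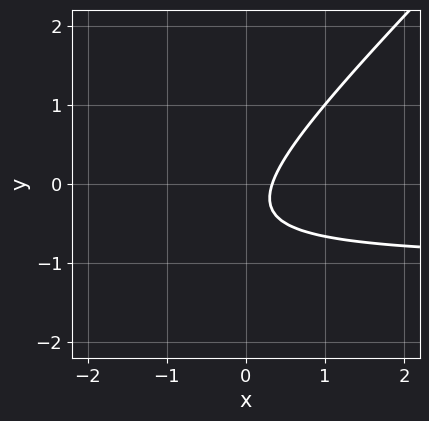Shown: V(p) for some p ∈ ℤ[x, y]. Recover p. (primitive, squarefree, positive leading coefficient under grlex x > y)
3*x*y - 3*y^2 + 3*x - 2*y - 1

1. The degree is 2 — no degree-1 curve has this shape.
2. From the axis intercepts and sections: it misses every integer gridline on the y-axis.
3. Putting this together gives p.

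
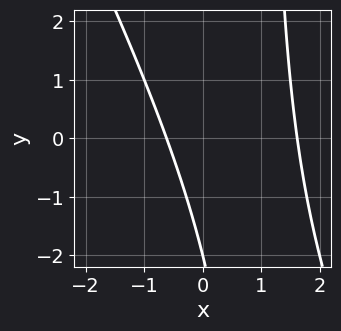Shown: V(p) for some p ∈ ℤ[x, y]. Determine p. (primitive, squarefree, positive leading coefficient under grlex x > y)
2*x^2 + x*y - 2*x - y - 2

1. deg p = 2. No degree-1 curve has this shape.
2. Checking where it meets the axes: one y-axis crossing is at y = -2.
3. Fitting integer coefficients to these (and the overall shape) gives p.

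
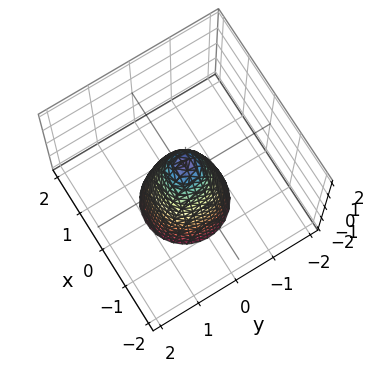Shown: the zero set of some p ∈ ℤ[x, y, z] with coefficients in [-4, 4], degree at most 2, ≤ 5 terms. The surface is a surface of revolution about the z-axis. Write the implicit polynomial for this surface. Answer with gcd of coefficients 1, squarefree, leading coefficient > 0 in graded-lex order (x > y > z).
(a) Degree: a generic line meets the surface in up to 2 points, so deg p = 2.
(b) By symmetry, the z-axis is an axis of rotation, so x and y enter only as x² + y².
(c) From the visible intercepts: it meets the z-axis at z = 1 (among the integer gridlines); a circular section at z = -2 has radius exactly 1.
(d) Assembling these constraints gives the stated polynomial.

3*x^2 + 3*y^2 + z - 1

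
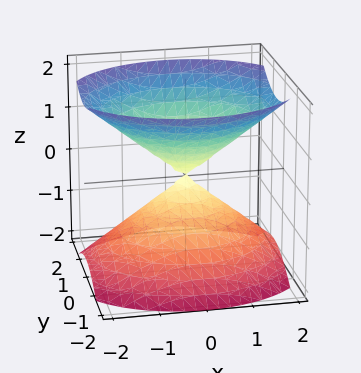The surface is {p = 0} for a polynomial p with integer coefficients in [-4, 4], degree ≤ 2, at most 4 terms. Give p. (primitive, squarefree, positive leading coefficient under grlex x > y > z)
2*x^2 + 3*y^2 - 3*z^2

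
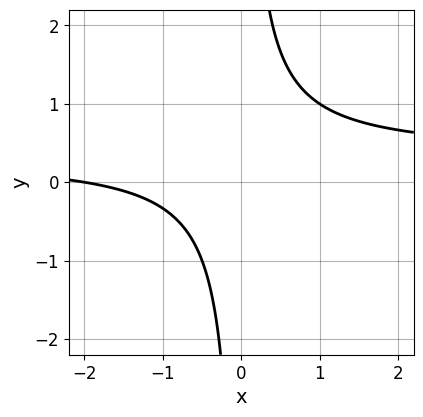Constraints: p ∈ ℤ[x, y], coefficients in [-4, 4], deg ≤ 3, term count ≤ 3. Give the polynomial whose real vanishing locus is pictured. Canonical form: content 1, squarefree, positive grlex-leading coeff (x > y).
3*x*y - x - 2

1. Degree: a generic line meets the curve in up to 2 points, so deg p = 2.
2. Checking where it meets the axes: one x-axis crossing is at x = -2; no y-intercept at any integer in the box.
3. Together with the visible shape, these determine p as stated.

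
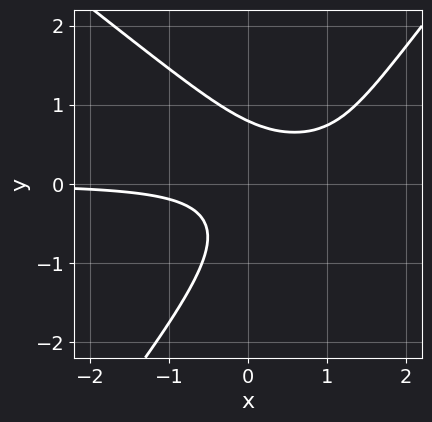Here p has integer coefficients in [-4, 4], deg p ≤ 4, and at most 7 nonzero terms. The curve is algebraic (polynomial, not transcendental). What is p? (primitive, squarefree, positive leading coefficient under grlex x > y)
2*x^2*y + x*y^2 - 2*y^3 - 3*x*y + 1

1. Degree: the shape is more complex than any degree-2 curve, so deg p = 3.
2. From the visible intercepts: it misses every integer gridline on the x-axis.
3. Fitting integer coefficients to these (and the overall shape) gives p.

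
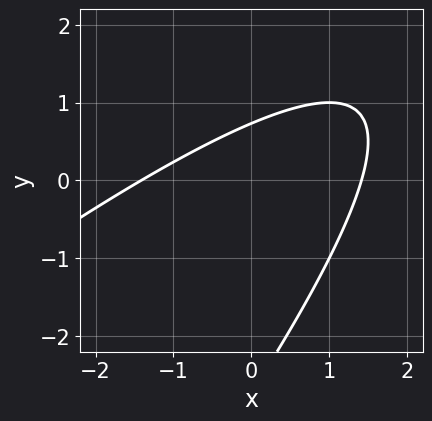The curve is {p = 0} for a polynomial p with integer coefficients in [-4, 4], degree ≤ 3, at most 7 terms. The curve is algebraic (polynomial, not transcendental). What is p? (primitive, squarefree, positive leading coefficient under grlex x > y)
x^2 - 2*x*y + y^2 + 2*y - 2

First, deg p = 2. The shape is more complex than any degree-1 curve.
Finally, matching integer coefficients to the picture gives p.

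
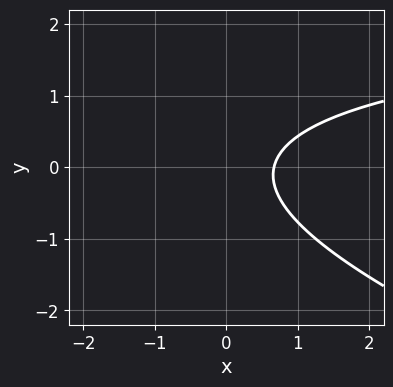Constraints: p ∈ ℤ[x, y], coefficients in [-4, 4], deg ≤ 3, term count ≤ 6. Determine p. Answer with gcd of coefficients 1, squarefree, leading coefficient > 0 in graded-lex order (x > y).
x*y + 3*y^2 - 3*x + 2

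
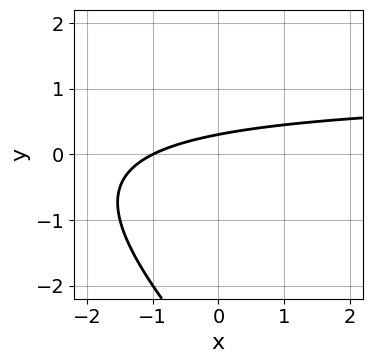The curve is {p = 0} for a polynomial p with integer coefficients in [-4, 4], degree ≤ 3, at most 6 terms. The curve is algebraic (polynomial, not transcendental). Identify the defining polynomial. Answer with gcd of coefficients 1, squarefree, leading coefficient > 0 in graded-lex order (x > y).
(a) deg p = 2. No degree-1 curve has this shape.
(b) From the visible intercepts: one x-axis crossing is at x = -1.
(c) The integer polynomial consistent with all of this is the stated p.

x*y + y^2 - x + 3*y - 1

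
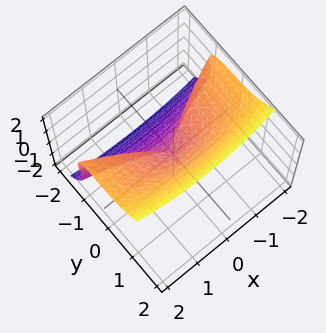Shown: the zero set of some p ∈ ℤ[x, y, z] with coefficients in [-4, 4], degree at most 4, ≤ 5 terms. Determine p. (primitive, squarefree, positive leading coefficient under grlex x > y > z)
3*y^3 + 2*y^2*z - 2*z^3 + x^2 + y*z

(a) deg p = 3. No degree-2 surface has this shape.
(b) From the visible intercepts: one y-axis crossing is at y = 0; it crosses the x-axis at the gridline x = 0; it crosses the z-axis at the gridline z = 0.
(c) Putting this together gives p.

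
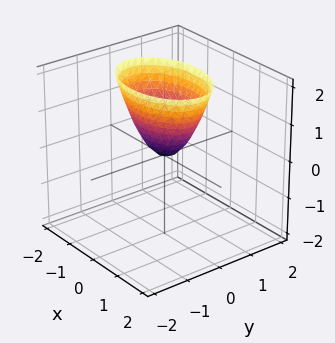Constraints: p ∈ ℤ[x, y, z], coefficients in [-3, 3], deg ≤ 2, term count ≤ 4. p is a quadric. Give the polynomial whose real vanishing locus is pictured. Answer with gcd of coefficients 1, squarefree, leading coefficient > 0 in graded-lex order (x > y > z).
x^2 + 2*y^2 - z

(a) Degree: a paraboloid; a quadric, so deg p = 2.
(b) Symmetries: the y ↦ −y reflection is a symmetry, so y appears only in even powers; the x ↦ −x reflection is a symmetry, so x appears only in even powers.
(c) Observable constraints: it meets the y-axis at y = 0 (among the integer gridlines); one z-axis crossing is at z = 0.
(d) Together with the visible shape, these determine p as stated.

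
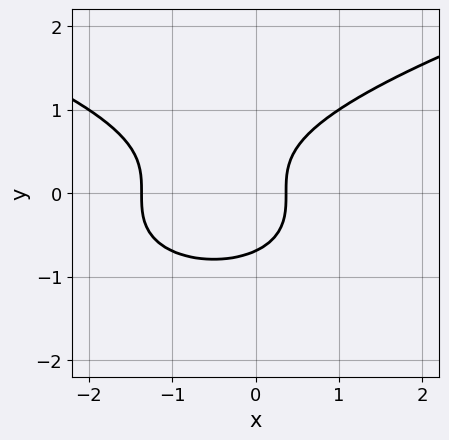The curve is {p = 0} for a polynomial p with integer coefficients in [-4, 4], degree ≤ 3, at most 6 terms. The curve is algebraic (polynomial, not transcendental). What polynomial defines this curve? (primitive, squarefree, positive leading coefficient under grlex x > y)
1. The degree is 3 — no degree-2 curve has this shape.
2. Putting this together gives p.

3*y^3 - 2*x^2 - 2*x + 1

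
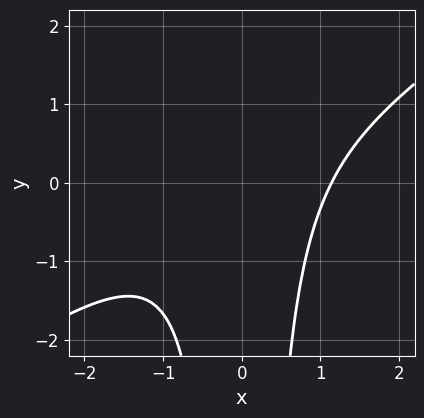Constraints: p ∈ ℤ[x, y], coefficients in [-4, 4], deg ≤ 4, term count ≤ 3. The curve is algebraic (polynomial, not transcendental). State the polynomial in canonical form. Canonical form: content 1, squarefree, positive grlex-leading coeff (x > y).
2*x^3 - 3*x^2*y - 3

Degree: the shape is more complex than any degree-2 curve, so deg p = 3.
Reading off the gridlines: the curve avoids every integer y-axis point in the box.
These observations pin down the coefficients.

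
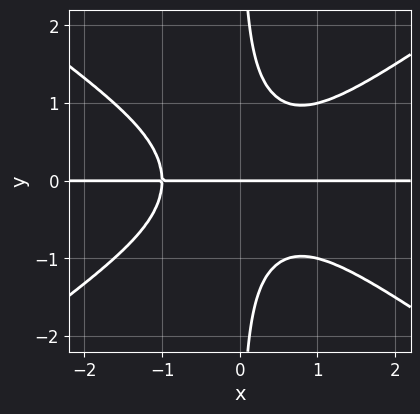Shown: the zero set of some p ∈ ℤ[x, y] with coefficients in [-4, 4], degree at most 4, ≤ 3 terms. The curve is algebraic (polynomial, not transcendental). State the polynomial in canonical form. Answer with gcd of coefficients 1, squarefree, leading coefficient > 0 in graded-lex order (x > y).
x^3*y - 2*x*y^3 + y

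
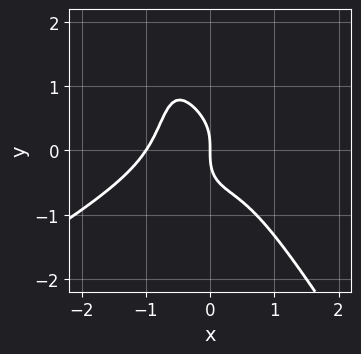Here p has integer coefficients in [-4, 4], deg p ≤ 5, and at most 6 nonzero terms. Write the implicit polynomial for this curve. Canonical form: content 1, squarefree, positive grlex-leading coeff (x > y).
Degree: the shape is more complex than any degree-3 curve, so deg p = 4.
Reading off the gridlines: among the integer gridlines, it crosses the x-axis at x ∈ {-1, 0}; it meets the y-axis at y = 0 (among the integer gridlines).
Putting this together gives p.

x^4 - 2*x^3*y + x*y^3 + y^3 + x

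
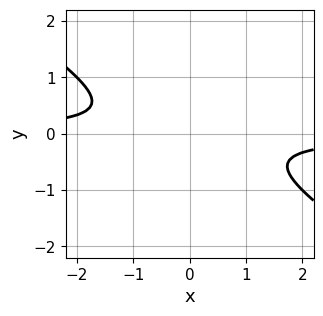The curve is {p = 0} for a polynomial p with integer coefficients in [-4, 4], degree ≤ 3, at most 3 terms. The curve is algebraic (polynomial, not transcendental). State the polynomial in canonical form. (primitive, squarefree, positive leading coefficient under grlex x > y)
2*x*y + 3*y^2 + 1

deg p = 2.
From the axis intercepts and sections: the curve avoids every integer x-axis point in the box; no y-intercept at any integer in the box.
Together with the visible shape, these determine p as stated.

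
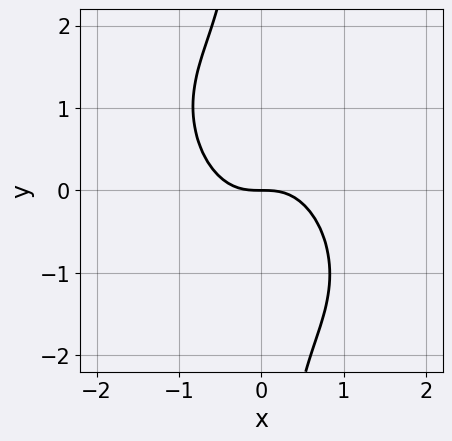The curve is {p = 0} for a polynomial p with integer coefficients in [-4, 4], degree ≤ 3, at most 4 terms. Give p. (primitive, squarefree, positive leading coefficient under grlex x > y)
3*x^3 + 2*x^2*y + 2*x*y^2 + 2*y

The degree is 3 — no degree-2 curve has this shape.
From the axis intercepts and sections: it crosses the x-axis at the gridline x = 0; it meets the y-axis at y = 0 (among the integer gridlines).
Matching integer coefficients to the picture gives p.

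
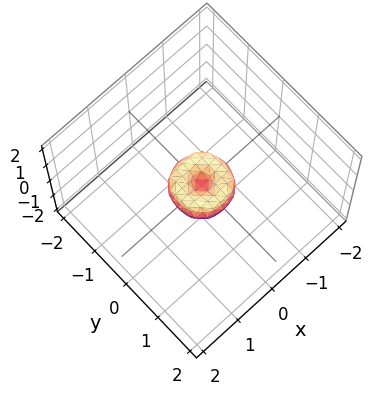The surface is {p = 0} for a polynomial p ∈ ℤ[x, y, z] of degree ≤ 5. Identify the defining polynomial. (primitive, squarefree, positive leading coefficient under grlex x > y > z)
1. The degree is 4 — the shape is more complex than any degree-3 surface.
2. Symmetries: the z-axis is an axis of rotation, so x and y enter only as x² + y².
3. Against the integer gridlines: it crosses the x-axis at the gridline x = 0; one z-axis crossing is at z = 0.
4. Solving for integer coefficients yields p as stated.

2*x^4 + 4*x^2*y^2 + 2*y^4 - x^2 - y^2 + z^2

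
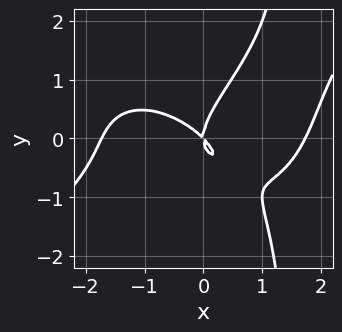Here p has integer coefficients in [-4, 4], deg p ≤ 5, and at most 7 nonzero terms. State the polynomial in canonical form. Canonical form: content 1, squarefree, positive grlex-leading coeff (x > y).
The degree is 4 — the shape is more complex than any degree-3 curve.
From the visible intercepts: it meets the y-axis at y = 0 (among the integer gridlines); one x-axis crossing is at x = 0.
Solving for integer coefficients yields p as stated.

x^4 - 2*x*y^3 + 3*y^3 - 3*x^2 - 3*x*y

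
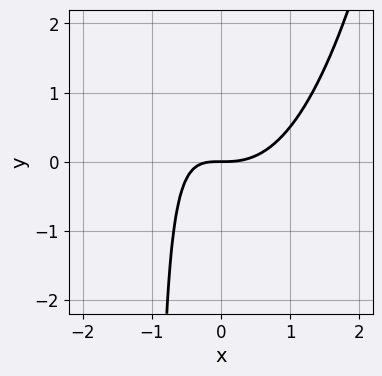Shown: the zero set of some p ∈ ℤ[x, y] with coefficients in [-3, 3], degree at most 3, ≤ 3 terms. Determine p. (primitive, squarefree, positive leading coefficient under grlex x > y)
(a) The degree is 3 — a generic line meets the curve in up to 3 points.
(b) Observable constraints: one y-axis crossing is at y = 0; it meets the x-axis at x = 0 (among the integer gridlines).
(c) Matching integer coefficients to the picture gives p.

x^3 - x*y - y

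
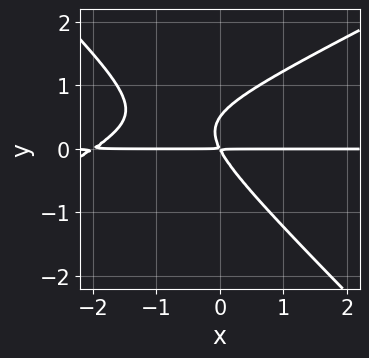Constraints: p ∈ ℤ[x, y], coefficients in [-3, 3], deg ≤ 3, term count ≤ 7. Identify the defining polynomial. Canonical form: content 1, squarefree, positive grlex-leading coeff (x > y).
The degree is 3 — the shape is more complex than any degree-2 curve.
Observable constraints: every point of the x-axis in the box is on the curve.
Assembling these constraints gives the stated polynomial.

x^2*y - x*y^2 - 2*y^3 + 2*x*y + y^2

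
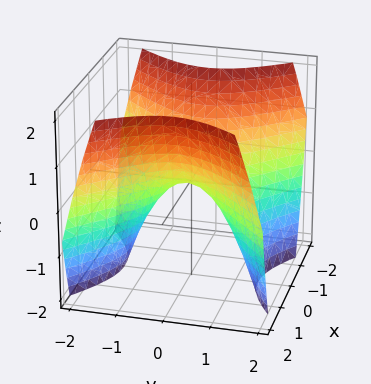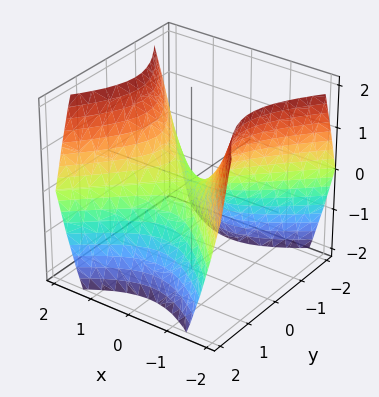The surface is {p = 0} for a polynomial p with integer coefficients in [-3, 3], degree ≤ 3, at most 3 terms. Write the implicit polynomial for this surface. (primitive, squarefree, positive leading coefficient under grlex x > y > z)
x^2 - y^2 - z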